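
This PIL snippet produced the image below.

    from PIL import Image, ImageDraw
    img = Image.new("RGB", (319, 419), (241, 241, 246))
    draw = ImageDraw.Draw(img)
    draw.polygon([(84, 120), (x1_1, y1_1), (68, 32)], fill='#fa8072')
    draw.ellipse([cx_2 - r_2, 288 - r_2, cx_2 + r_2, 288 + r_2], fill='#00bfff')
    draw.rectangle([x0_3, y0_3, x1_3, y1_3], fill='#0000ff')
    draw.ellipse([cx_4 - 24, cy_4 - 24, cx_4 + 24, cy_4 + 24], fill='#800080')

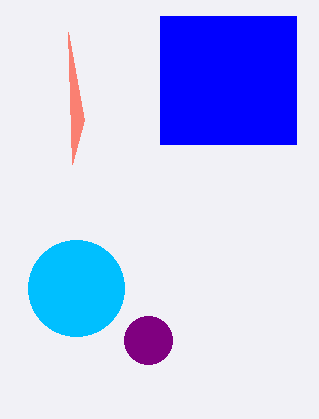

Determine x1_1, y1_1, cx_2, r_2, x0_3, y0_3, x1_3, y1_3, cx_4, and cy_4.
x1_1 = 72; y1_1 = 164; cx_2 = 76; r_2 = 48; x0_3 = 160; y0_3 = 16; x1_3 = 296; y1_3 = 144; cx_4 = 148; cy_4 = 340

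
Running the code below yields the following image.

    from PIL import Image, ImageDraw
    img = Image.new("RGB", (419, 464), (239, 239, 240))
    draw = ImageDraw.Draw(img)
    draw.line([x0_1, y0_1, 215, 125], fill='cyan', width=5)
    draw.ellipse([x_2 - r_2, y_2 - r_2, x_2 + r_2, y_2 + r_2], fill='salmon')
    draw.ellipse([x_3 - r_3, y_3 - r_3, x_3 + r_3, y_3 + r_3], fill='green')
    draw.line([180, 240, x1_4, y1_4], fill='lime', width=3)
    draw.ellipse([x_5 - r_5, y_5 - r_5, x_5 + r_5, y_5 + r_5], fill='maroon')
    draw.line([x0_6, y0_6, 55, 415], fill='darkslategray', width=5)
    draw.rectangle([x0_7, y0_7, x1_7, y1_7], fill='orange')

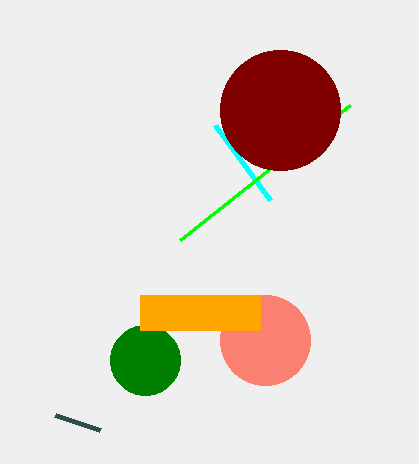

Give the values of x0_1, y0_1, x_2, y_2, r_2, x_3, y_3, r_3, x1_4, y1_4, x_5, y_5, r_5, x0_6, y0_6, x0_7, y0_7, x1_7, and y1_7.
x0_1 = 270, y0_1 = 200, x_2 = 265, y_2 = 340, r_2 = 45, x_3 = 145, y_3 = 360, r_3 = 35, x1_4 = 350, y1_4 = 105, x_5 = 280, y_5 = 110, r_5 = 60, x0_6 = 100, y0_6 = 430, x0_7 = 140, y0_7 = 295, x1_7 = 260, y1_7 = 330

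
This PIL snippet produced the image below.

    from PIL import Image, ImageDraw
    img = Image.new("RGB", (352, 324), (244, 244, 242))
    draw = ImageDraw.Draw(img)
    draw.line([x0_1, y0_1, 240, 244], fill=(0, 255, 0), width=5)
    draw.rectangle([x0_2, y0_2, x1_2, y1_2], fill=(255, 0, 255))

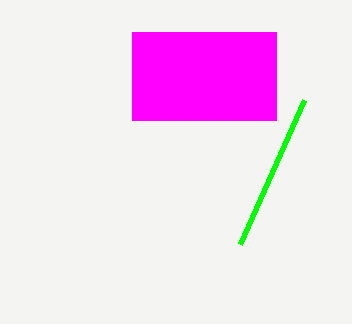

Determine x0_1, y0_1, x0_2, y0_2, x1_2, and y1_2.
x0_1 = 304
y0_1 = 100
x0_2 = 132
y0_2 = 32
x1_2 = 276
y1_2 = 120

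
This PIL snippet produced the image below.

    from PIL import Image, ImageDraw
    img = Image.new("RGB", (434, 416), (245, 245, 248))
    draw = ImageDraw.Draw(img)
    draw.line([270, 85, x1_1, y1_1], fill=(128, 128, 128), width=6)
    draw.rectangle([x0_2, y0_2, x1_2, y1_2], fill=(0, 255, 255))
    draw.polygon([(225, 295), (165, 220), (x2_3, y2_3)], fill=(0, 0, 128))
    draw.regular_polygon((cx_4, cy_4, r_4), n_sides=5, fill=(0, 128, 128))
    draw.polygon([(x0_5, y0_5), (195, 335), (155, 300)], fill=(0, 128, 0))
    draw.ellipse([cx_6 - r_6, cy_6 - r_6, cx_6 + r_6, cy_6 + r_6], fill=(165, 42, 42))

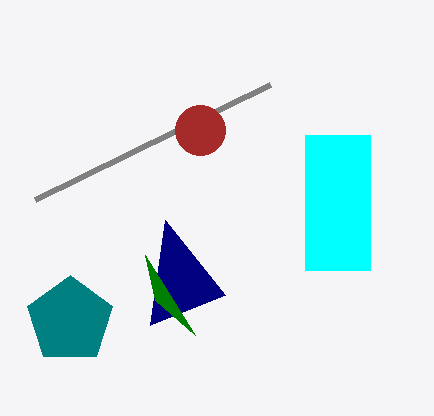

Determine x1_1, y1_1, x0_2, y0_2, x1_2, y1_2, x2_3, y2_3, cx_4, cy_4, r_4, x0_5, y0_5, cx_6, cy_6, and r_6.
x1_1 = 35; y1_1 = 200; x0_2 = 305; y0_2 = 135; x1_2 = 370; y1_2 = 270; x2_3 = 150; y2_3 = 325; cx_4 = 70; cy_4 = 320; r_4 = 45; x0_5 = 145; y0_5 = 255; cx_6 = 200; cy_6 = 130; r_6 = 25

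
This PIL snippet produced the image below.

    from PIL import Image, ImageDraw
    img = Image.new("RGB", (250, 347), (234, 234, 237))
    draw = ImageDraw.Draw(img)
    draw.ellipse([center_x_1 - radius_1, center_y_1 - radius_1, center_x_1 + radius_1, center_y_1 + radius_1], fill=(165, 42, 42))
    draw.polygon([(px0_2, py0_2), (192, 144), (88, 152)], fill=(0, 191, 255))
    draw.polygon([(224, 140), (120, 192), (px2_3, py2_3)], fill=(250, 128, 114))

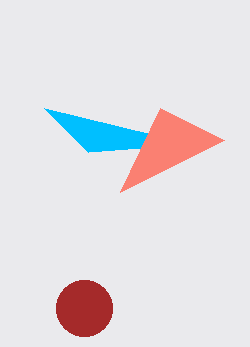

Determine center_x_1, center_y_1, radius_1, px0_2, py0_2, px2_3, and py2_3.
center_x_1 = 84; center_y_1 = 308; radius_1 = 28; px0_2 = 44; py0_2 = 108; px2_3 = 160; py2_3 = 108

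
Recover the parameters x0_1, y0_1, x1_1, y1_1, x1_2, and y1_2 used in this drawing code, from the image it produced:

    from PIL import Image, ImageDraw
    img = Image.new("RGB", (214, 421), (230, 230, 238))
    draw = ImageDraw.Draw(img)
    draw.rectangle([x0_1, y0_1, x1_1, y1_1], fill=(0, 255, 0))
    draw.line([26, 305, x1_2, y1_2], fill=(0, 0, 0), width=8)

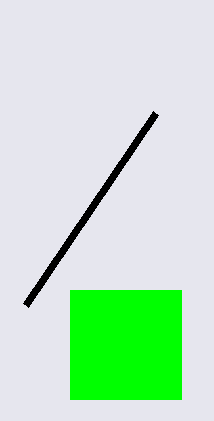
x0_1 = 70; y0_1 = 290; x1_1 = 181; y1_1 = 399; x1_2 = 156; y1_2 = 113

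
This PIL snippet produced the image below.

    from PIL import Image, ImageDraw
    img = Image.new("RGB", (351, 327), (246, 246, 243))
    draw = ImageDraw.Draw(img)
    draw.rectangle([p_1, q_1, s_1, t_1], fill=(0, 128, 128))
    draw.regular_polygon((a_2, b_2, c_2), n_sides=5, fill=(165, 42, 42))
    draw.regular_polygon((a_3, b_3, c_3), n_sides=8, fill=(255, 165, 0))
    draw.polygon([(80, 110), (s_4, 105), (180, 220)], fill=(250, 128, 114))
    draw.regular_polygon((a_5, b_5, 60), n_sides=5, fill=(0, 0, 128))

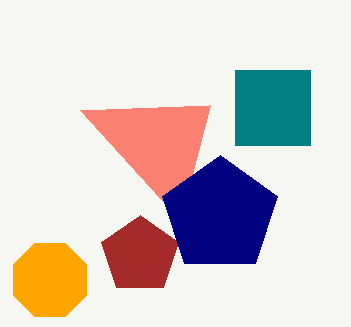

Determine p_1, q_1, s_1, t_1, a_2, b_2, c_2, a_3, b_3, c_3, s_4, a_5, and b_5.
p_1 = 235
q_1 = 70
s_1 = 310
t_1 = 145
a_2 = 140
b_2 = 255
c_2 = 40
a_3 = 50
b_3 = 280
c_3 = 40
s_4 = 210
a_5 = 220
b_5 = 215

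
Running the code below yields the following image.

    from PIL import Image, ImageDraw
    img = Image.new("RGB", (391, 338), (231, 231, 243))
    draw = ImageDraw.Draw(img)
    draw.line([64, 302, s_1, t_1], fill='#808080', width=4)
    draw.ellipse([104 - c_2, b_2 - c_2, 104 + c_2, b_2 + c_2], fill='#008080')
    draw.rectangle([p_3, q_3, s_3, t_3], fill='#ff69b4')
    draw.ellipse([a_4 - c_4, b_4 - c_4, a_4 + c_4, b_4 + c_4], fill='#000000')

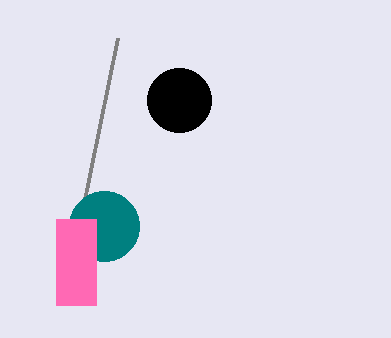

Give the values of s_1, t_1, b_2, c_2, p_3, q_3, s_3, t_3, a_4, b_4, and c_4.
s_1 = 118, t_1 = 38, b_2 = 226, c_2 = 35, p_3 = 56, q_3 = 219, s_3 = 96, t_3 = 305, a_4 = 179, b_4 = 100, c_4 = 32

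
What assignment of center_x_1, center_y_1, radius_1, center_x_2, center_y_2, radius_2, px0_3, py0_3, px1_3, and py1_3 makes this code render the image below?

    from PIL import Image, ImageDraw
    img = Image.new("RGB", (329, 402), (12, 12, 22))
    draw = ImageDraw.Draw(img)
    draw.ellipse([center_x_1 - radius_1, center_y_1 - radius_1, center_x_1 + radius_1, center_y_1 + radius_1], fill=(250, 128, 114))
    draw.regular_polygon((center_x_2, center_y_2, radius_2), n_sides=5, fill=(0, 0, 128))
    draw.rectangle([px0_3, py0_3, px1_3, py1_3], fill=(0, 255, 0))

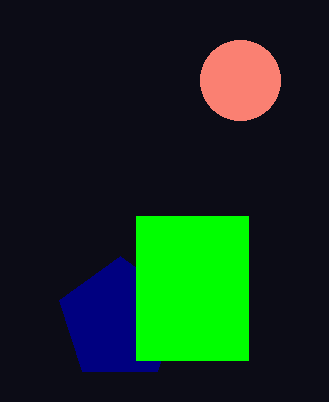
center_x_1 = 240; center_y_1 = 80; radius_1 = 40; center_x_2 = 120; center_y_2 = 320; radius_2 = 64; px0_3 = 136; py0_3 = 216; px1_3 = 248; py1_3 = 360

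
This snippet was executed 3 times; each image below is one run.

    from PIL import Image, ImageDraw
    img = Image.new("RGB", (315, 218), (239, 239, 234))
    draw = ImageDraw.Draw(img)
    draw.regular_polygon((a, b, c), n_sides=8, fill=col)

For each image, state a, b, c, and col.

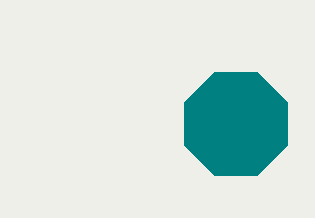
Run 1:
a = 236, b = 124, c = 56, col = 'teal'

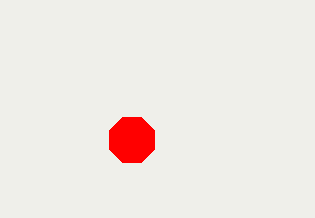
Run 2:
a = 132; b = 140; c = 24; col = 'red'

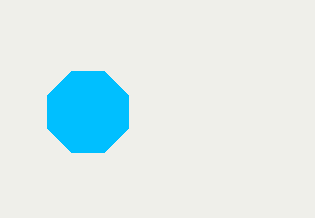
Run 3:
a = 88
b = 112
c = 44
col = 'deepskyblue'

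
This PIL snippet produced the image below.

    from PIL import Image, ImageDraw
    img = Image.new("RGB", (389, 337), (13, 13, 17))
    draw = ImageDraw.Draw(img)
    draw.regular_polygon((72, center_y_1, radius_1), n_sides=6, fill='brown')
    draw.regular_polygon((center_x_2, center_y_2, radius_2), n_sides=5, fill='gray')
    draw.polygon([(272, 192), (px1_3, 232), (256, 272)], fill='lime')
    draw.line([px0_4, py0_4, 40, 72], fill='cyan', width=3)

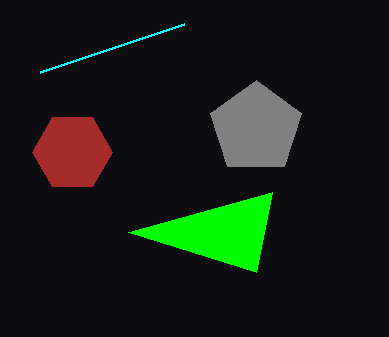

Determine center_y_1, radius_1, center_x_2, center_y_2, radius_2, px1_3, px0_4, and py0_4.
center_y_1 = 152
radius_1 = 40
center_x_2 = 256
center_y_2 = 128
radius_2 = 48
px1_3 = 128
px0_4 = 184
py0_4 = 24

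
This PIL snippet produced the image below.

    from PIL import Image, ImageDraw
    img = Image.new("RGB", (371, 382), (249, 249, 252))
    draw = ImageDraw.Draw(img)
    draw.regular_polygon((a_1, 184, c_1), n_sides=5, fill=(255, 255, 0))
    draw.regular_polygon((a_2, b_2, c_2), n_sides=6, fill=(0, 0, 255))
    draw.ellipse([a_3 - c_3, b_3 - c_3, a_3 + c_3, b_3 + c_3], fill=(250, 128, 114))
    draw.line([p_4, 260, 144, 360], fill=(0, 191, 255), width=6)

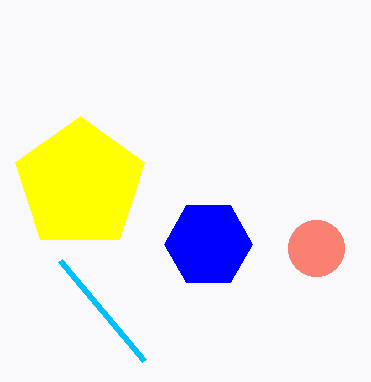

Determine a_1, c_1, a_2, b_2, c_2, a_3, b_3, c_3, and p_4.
a_1 = 80; c_1 = 68; a_2 = 208; b_2 = 244; c_2 = 44; a_3 = 316; b_3 = 248; c_3 = 28; p_4 = 60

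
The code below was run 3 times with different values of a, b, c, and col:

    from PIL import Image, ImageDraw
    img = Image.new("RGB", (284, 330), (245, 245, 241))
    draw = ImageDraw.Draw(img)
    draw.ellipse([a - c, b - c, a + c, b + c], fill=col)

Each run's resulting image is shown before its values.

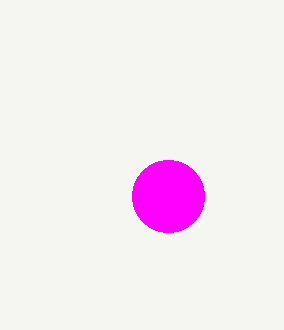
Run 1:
a = 168, b = 196, c = 36, col = 'magenta'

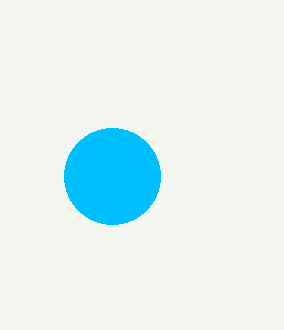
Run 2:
a = 112, b = 176, c = 48, col = 'deepskyblue'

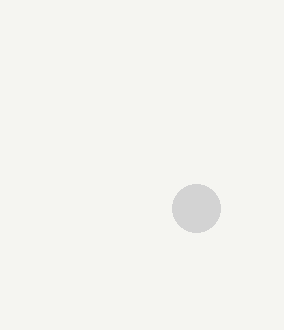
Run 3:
a = 196, b = 208, c = 24, col = 'lightgray'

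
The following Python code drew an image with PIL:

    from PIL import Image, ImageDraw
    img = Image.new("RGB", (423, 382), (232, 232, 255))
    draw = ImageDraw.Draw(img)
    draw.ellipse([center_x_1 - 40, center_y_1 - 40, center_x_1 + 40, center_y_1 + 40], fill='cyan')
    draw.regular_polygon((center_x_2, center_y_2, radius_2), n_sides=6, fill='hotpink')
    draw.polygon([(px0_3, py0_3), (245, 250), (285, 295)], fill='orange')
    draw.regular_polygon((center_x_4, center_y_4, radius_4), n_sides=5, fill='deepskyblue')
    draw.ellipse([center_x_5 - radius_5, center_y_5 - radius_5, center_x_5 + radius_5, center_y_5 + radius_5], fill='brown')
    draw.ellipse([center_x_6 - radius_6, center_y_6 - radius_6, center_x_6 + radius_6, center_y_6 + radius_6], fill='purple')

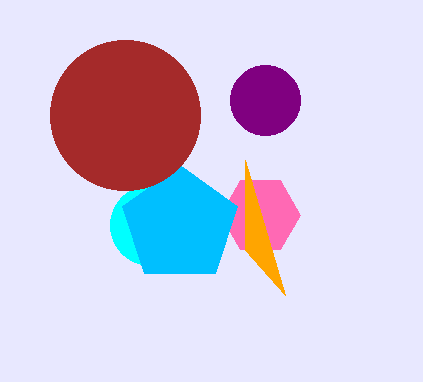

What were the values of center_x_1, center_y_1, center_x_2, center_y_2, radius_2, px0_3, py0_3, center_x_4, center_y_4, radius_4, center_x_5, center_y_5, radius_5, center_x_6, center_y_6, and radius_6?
center_x_1 = 150, center_y_1 = 225, center_x_2 = 260, center_y_2 = 215, radius_2 = 40, px0_3 = 245, py0_3 = 160, center_x_4 = 180, center_y_4 = 225, radius_4 = 60, center_x_5 = 125, center_y_5 = 115, radius_5 = 75, center_x_6 = 265, center_y_6 = 100, radius_6 = 35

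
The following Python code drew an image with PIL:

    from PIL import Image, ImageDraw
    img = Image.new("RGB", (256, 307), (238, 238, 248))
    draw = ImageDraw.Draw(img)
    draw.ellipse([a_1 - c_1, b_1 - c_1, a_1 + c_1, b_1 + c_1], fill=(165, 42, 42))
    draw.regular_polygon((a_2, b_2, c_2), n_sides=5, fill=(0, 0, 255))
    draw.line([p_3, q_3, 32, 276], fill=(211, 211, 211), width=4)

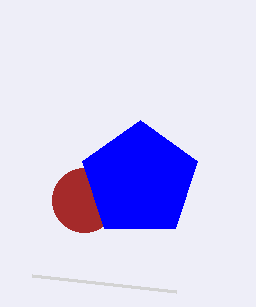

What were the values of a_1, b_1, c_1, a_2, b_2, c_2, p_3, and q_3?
a_1 = 84; b_1 = 200; c_1 = 32; a_2 = 140; b_2 = 180; c_2 = 60; p_3 = 176; q_3 = 292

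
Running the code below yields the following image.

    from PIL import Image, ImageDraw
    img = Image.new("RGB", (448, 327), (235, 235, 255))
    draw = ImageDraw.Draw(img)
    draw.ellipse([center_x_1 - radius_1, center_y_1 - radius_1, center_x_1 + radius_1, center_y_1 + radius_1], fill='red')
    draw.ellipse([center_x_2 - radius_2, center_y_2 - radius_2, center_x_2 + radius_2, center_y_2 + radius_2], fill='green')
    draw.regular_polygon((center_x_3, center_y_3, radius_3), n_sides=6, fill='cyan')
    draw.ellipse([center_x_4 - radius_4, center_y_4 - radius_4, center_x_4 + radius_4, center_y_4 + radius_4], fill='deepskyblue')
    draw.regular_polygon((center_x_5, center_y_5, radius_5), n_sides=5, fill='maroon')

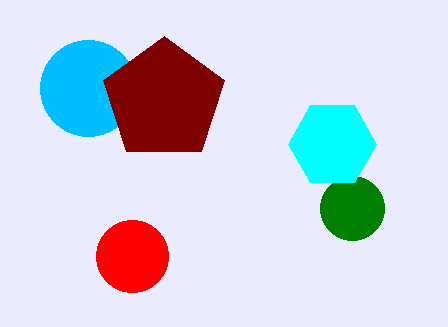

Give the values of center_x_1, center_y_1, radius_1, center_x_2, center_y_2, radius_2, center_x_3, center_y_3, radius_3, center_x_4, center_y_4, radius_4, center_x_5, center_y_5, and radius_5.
center_x_1 = 132, center_y_1 = 256, radius_1 = 36, center_x_2 = 352, center_y_2 = 208, radius_2 = 32, center_x_3 = 332, center_y_3 = 144, radius_3 = 44, center_x_4 = 88, center_y_4 = 88, radius_4 = 48, center_x_5 = 164, center_y_5 = 100, radius_5 = 64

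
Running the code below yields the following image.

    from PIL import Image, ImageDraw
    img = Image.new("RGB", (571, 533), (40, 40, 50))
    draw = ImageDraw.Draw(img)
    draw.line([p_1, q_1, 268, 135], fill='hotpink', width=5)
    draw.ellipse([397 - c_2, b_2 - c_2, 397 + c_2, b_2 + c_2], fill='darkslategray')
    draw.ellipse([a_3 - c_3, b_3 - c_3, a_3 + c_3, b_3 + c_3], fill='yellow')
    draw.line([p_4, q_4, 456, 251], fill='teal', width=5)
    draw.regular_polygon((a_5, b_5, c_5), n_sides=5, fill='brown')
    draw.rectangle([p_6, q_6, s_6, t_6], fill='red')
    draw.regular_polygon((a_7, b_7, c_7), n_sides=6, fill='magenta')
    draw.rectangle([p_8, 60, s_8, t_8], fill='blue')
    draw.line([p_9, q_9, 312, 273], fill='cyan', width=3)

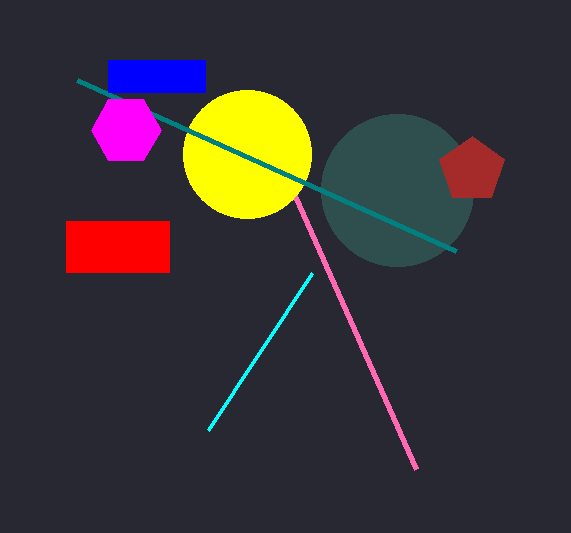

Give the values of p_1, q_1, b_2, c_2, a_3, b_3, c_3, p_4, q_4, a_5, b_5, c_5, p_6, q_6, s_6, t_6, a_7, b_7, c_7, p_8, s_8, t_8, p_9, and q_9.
p_1 = 416, q_1 = 469, b_2 = 190, c_2 = 76, a_3 = 247, b_3 = 154, c_3 = 64, p_4 = 77, q_4 = 80, a_5 = 472, b_5 = 170, c_5 = 34, p_6 = 66, q_6 = 221, s_6 = 169, t_6 = 272, a_7 = 126, b_7 = 130, c_7 = 35, p_8 = 108, s_8 = 205, t_8 = 92, p_9 = 208, q_9 = 430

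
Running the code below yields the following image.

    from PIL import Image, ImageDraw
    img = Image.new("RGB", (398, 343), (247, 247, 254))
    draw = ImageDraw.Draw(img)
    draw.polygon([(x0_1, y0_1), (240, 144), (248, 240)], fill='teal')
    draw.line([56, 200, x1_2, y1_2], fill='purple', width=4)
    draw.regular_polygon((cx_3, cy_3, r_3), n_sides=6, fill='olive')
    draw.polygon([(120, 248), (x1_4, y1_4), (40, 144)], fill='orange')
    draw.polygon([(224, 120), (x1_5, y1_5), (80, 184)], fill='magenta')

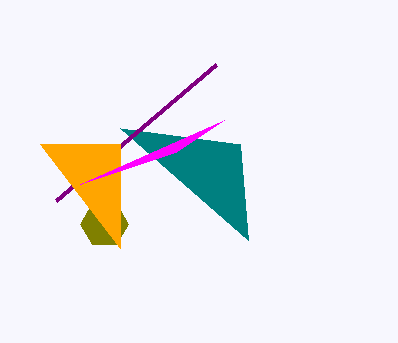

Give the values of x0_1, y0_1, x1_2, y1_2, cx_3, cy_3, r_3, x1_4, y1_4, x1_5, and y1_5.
x0_1 = 120; y0_1 = 128; x1_2 = 216; y1_2 = 64; cx_3 = 104; cy_3 = 224; r_3 = 24; x1_4 = 120; y1_4 = 144; x1_5 = 176; y1_5 = 152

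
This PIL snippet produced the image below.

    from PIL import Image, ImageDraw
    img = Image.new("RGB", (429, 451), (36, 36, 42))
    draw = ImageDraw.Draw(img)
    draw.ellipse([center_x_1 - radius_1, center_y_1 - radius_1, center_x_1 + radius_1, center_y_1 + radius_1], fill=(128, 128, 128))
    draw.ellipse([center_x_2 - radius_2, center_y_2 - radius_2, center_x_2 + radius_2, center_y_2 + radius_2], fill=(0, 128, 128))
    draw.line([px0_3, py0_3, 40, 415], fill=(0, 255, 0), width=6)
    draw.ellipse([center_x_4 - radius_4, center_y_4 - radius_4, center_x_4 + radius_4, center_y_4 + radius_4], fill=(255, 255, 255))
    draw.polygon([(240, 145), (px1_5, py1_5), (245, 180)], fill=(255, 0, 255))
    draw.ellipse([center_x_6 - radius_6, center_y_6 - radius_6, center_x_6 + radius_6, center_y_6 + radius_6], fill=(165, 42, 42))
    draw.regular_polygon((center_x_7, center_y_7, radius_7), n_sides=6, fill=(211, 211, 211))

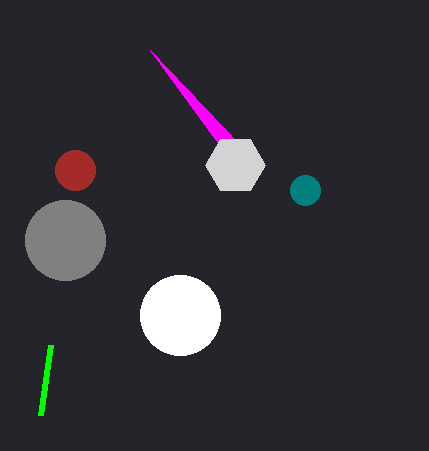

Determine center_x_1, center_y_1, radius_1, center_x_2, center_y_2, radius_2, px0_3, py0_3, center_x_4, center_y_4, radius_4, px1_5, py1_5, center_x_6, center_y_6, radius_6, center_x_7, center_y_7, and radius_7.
center_x_1 = 65, center_y_1 = 240, radius_1 = 40, center_x_2 = 305, center_y_2 = 190, radius_2 = 15, px0_3 = 50, py0_3 = 345, center_x_4 = 180, center_y_4 = 315, radius_4 = 40, px1_5 = 150, py1_5 = 50, center_x_6 = 75, center_y_6 = 170, radius_6 = 20, center_x_7 = 235, center_y_7 = 165, radius_7 = 30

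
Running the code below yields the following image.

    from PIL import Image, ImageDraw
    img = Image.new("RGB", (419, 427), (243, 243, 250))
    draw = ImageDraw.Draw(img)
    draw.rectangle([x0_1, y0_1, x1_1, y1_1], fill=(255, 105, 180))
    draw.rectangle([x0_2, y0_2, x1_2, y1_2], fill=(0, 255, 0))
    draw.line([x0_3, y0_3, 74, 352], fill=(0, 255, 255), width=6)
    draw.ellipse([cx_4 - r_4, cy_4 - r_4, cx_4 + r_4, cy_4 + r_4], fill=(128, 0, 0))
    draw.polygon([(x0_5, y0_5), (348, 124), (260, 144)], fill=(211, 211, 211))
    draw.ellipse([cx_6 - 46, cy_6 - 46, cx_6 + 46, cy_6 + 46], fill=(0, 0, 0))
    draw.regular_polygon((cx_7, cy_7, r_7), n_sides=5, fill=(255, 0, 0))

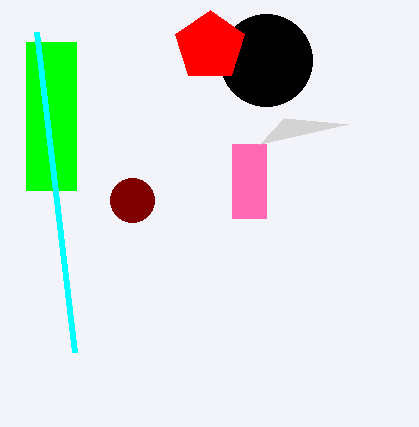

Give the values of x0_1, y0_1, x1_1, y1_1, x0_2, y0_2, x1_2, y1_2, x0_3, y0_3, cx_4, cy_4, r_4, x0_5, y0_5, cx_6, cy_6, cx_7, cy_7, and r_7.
x0_1 = 232
y0_1 = 144
x1_1 = 266
y1_1 = 218
x0_2 = 26
y0_2 = 42
x1_2 = 76
y1_2 = 190
x0_3 = 36
y0_3 = 32
cx_4 = 132
cy_4 = 200
r_4 = 22
x0_5 = 284
y0_5 = 118
cx_6 = 266
cy_6 = 60
cx_7 = 210
cy_7 = 46
r_7 = 36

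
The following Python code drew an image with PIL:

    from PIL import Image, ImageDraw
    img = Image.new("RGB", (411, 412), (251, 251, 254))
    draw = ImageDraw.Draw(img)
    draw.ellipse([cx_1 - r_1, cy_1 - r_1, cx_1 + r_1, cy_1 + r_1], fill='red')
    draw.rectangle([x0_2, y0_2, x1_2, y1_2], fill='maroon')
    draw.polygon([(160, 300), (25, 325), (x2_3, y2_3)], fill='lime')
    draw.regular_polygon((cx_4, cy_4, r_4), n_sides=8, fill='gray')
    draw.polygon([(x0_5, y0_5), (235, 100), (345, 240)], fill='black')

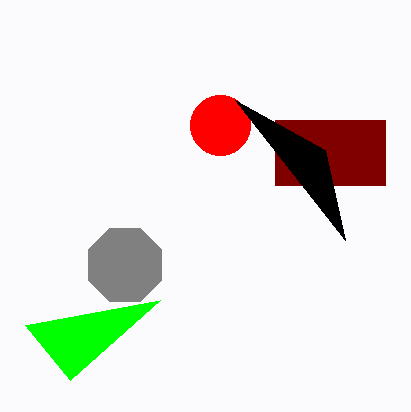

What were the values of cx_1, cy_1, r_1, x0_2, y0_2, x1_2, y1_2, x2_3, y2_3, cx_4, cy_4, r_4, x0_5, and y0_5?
cx_1 = 220
cy_1 = 125
r_1 = 30
x0_2 = 275
y0_2 = 120
x1_2 = 385
y1_2 = 185
x2_3 = 70
y2_3 = 380
cx_4 = 125
cy_4 = 265
r_4 = 40
x0_5 = 325
y0_5 = 150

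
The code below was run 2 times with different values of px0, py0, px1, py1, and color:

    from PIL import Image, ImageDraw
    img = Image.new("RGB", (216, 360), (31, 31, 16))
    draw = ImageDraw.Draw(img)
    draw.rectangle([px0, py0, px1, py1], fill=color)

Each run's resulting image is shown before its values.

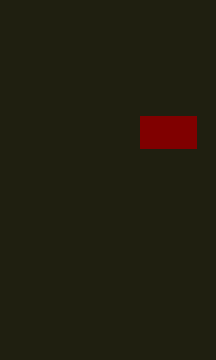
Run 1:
px0 = 140
py0 = 116
px1 = 196
py1 = 148
color = 'maroon'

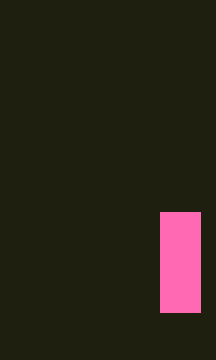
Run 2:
px0 = 160, py0 = 212, px1 = 200, py1 = 312, color = 'hotpink'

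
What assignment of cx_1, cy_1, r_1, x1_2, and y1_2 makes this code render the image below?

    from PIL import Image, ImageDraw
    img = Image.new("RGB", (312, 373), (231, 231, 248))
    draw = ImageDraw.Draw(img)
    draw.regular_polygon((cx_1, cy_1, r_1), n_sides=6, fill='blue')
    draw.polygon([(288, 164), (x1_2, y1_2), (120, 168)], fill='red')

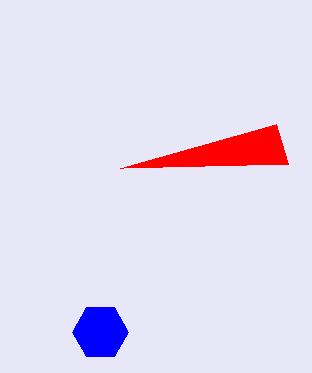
cx_1 = 100
cy_1 = 332
r_1 = 28
x1_2 = 276
y1_2 = 124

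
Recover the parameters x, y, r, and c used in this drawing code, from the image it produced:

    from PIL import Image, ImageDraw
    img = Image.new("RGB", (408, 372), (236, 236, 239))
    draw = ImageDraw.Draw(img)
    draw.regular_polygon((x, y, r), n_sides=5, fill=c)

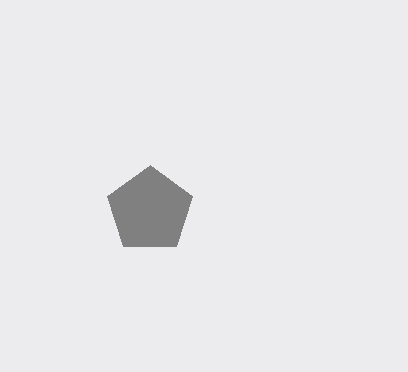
x = 150
y = 210
r = 45
c = 'gray'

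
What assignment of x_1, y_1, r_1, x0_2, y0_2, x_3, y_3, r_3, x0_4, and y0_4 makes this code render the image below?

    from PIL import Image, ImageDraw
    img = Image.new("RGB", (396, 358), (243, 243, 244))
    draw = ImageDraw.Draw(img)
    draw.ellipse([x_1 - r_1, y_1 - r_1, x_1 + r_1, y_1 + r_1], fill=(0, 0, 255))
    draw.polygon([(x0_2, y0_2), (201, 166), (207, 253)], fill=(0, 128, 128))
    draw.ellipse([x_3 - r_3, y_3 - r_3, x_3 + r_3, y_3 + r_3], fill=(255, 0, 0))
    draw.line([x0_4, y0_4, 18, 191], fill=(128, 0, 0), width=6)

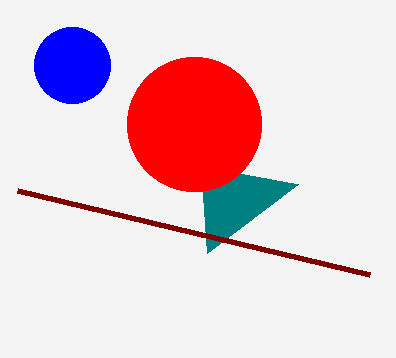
x_1 = 72
y_1 = 65
r_1 = 38
x0_2 = 298
y0_2 = 184
x_3 = 194
y_3 = 124
r_3 = 67
x0_4 = 370
y0_4 = 275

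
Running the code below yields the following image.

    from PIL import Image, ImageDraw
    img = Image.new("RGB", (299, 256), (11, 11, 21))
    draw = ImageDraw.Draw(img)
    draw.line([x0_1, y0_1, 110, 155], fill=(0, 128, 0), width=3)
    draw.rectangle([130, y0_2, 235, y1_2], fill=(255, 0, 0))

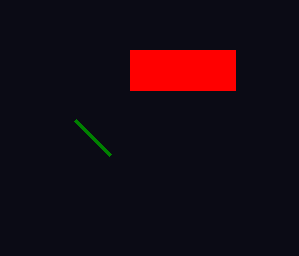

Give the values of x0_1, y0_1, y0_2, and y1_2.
x0_1 = 75, y0_1 = 120, y0_2 = 50, y1_2 = 90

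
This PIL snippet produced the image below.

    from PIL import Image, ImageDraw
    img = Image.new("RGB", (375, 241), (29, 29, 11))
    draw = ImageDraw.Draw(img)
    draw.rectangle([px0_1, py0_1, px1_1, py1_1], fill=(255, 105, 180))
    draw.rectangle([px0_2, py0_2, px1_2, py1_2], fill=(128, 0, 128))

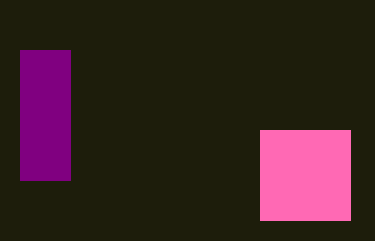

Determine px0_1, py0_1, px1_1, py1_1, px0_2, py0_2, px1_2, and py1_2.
px0_1 = 260; py0_1 = 130; px1_1 = 350; py1_1 = 220; px0_2 = 20; py0_2 = 50; px1_2 = 70; py1_2 = 180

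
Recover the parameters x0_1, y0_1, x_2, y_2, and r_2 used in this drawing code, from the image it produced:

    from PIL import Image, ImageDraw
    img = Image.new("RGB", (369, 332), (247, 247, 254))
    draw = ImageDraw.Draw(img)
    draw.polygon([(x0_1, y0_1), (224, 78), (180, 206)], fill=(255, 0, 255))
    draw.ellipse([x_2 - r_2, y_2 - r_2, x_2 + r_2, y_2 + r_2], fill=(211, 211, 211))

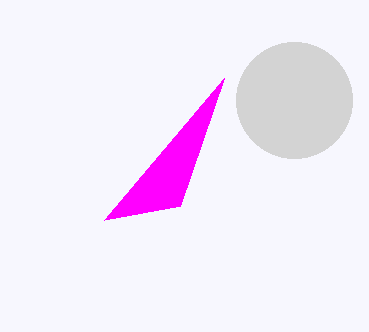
x0_1 = 104; y0_1 = 220; x_2 = 294; y_2 = 100; r_2 = 58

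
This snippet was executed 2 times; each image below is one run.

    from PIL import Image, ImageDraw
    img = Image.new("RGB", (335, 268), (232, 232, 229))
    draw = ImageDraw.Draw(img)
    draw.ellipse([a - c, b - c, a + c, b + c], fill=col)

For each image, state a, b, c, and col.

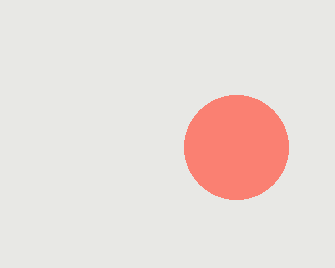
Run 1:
a = 236
b = 147
c = 52
col = 'salmon'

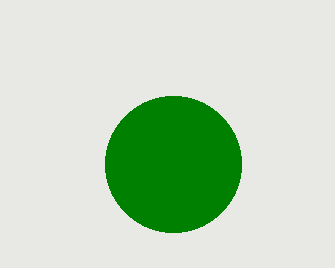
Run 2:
a = 173; b = 164; c = 68; col = 'green'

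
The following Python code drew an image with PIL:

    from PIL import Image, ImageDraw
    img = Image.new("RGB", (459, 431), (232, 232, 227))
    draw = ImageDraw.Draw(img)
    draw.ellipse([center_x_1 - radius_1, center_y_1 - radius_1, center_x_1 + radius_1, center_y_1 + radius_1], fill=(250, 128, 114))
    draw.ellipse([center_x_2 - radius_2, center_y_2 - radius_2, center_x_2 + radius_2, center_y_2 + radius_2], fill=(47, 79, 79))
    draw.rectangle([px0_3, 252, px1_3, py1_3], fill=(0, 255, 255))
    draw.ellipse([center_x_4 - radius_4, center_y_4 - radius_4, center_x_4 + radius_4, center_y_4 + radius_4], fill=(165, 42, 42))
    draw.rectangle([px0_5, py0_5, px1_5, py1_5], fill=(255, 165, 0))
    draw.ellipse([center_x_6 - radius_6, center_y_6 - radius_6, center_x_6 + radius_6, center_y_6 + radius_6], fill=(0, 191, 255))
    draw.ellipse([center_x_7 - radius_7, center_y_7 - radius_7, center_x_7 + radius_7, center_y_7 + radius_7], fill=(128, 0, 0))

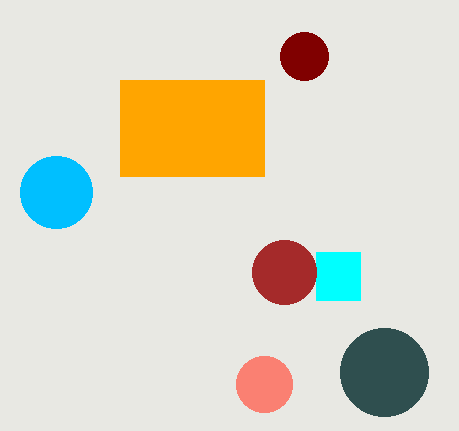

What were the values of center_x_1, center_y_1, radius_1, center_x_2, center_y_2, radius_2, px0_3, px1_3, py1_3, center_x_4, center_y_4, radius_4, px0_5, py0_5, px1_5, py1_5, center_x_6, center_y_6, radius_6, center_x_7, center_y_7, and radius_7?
center_x_1 = 264, center_y_1 = 384, radius_1 = 28, center_x_2 = 384, center_y_2 = 372, radius_2 = 44, px0_3 = 316, px1_3 = 360, py1_3 = 300, center_x_4 = 284, center_y_4 = 272, radius_4 = 32, px0_5 = 120, py0_5 = 80, px1_5 = 264, py1_5 = 176, center_x_6 = 56, center_y_6 = 192, radius_6 = 36, center_x_7 = 304, center_y_7 = 56, radius_7 = 24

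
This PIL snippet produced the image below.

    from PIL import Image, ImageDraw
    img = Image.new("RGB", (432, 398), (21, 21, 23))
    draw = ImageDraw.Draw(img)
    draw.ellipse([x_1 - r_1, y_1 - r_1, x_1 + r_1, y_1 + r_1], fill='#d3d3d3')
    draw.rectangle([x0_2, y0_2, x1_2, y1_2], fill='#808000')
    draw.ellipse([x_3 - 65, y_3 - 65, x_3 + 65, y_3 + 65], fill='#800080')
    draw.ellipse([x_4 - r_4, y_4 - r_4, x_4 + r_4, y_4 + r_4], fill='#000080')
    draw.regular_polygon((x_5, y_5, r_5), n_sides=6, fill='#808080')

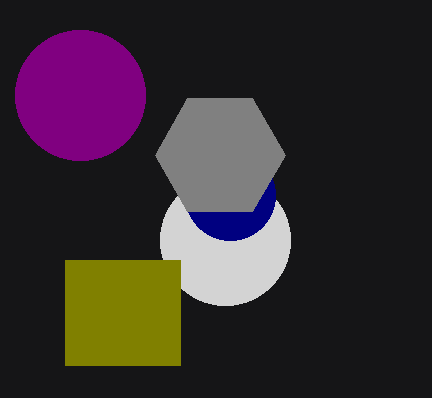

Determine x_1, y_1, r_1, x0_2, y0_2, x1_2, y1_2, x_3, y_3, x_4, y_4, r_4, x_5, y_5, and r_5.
x_1 = 225; y_1 = 240; r_1 = 65; x0_2 = 65; y0_2 = 260; x1_2 = 180; y1_2 = 365; x_3 = 80; y_3 = 95; x_4 = 230; y_4 = 195; r_4 = 45; x_5 = 220; y_5 = 155; r_5 = 65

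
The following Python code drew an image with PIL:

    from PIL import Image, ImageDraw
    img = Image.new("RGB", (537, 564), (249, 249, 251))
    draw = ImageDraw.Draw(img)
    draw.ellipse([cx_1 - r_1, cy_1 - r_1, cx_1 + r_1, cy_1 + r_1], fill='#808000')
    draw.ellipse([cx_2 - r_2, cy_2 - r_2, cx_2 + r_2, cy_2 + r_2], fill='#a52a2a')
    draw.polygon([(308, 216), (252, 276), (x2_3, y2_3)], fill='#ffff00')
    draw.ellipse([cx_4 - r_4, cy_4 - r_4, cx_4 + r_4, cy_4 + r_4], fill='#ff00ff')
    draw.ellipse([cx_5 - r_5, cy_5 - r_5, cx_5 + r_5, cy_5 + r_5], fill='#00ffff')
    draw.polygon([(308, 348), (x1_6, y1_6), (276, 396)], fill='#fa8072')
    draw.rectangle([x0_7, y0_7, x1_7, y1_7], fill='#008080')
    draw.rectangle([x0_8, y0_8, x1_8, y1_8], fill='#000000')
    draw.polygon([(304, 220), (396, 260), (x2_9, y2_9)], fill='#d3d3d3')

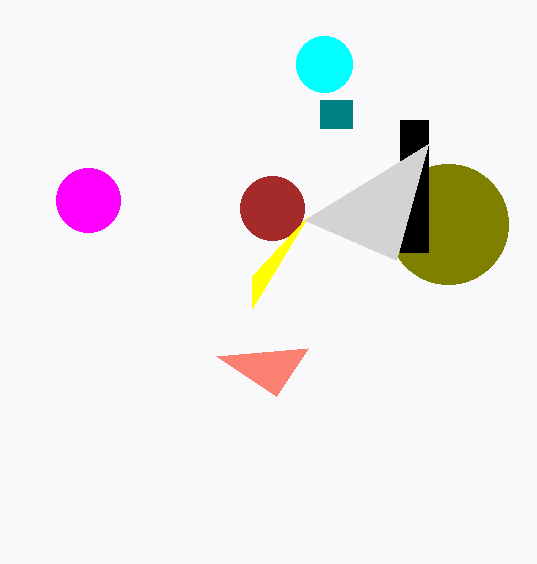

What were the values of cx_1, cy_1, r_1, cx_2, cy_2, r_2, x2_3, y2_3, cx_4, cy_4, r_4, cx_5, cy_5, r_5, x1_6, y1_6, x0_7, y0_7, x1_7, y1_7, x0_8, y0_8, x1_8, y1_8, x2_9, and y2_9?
cx_1 = 448, cy_1 = 224, r_1 = 60, cx_2 = 272, cy_2 = 208, r_2 = 32, x2_3 = 252, y2_3 = 308, cx_4 = 88, cy_4 = 200, r_4 = 32, cx_5 = 324, cy_5 = 64, r_5 = 28, x1_6 = 216, y1_6 = 356, x0_7 = 320, y0_7 = 100, x1_7 = 352, y1_7 = 128, x0_8 = 400, y0_8 = 120, x1_8 = 428, y1_8 = 252, x2_9 = 428, y2_9 = 144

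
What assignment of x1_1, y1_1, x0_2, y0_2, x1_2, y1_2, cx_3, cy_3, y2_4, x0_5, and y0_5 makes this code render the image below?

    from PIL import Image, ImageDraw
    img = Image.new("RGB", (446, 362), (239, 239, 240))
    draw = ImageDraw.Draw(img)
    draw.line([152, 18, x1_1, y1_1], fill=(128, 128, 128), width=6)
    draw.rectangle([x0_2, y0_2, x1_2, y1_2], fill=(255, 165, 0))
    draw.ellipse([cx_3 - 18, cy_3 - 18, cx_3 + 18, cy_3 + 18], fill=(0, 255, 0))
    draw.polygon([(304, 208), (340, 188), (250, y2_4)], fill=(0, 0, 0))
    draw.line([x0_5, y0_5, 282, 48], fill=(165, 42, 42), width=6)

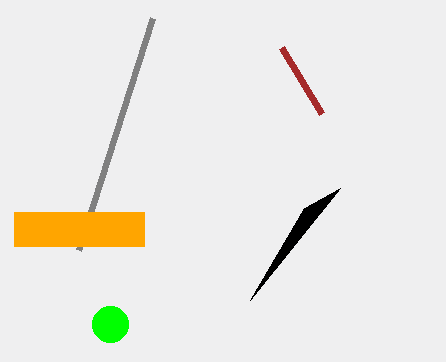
x1_1 = 78
y1_1 = 250
x0_2 = 14
y0_2 = 212
x1_2 = 144
y1_2 = 246
cx_3 = 110
cy_3 = 324
y2_4 = 300
x0_5 = 322
y0_5 = 114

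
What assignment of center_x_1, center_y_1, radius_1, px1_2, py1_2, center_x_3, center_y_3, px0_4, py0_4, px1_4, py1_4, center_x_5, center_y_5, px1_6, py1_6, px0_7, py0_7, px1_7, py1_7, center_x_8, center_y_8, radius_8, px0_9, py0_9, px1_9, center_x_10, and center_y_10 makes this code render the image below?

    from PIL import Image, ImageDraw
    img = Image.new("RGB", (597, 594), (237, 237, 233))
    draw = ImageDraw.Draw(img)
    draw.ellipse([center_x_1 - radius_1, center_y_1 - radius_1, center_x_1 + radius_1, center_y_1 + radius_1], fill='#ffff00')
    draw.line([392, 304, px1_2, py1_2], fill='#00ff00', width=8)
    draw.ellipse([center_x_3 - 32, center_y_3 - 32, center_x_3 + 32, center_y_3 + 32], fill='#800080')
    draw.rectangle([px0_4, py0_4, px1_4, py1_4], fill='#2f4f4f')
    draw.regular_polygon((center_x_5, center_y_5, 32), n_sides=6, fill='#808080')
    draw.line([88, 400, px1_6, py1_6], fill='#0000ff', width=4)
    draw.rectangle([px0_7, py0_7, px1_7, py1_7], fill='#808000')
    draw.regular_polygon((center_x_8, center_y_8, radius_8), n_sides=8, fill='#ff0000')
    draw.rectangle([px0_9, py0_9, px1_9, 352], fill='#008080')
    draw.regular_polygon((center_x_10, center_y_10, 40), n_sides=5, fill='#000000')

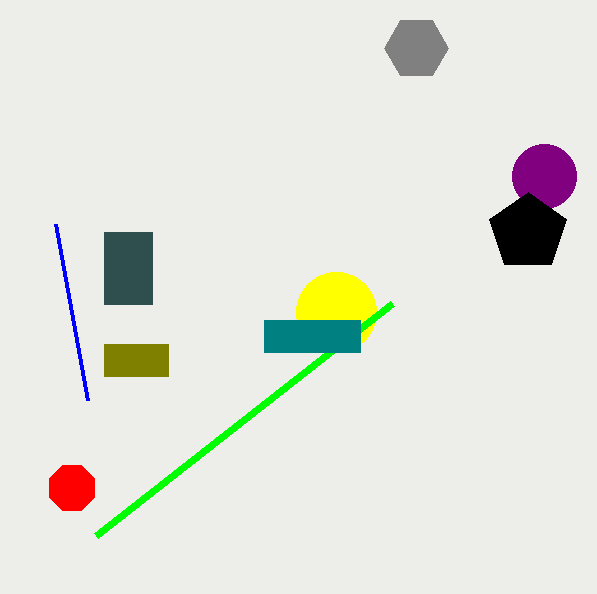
center_x_1 = 336, center_y_1 = 312, radius_1 = 40, px1_2 = 96, py1_2 = 536, center_x_3 = 544, center_y_3 = 176, px0_4 = 104, py0_4 = 232, px1_4 = 152, py1_4 = 304, center_x_5 = 416, center_y_5 = 48, px1_6 = 56, py1_6 = 224, px0_7 = 104, py0_7 = 344, px1_7 = 168, py1_7 = 376, center_x_8 = 72, center_y_8 = 488, radius_8 = 24, px0_9 = 264, py0_9 = 320, px1_9 = 360, center_x_10 = 528, center_y_10 = 232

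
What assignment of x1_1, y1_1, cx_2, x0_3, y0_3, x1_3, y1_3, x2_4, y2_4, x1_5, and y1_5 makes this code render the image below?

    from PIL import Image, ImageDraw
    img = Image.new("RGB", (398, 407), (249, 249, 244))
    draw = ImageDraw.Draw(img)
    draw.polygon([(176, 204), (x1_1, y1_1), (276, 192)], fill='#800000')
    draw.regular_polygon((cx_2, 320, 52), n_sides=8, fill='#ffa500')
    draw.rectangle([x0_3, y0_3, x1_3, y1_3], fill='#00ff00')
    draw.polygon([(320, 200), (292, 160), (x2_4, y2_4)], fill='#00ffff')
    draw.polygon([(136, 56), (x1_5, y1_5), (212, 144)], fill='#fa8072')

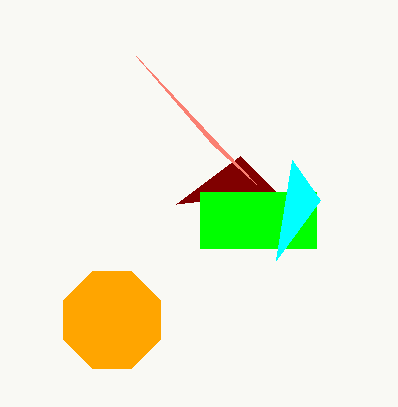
x1_1 = 240; y1_1 = 156; cx_2 = 112; x0_3 = 200; y0_3 = 192; x1_3 = 316; y1_3 = 248; x2_4 = 276; y2_4 = 260; x1_5 = 256; y1_5 = 184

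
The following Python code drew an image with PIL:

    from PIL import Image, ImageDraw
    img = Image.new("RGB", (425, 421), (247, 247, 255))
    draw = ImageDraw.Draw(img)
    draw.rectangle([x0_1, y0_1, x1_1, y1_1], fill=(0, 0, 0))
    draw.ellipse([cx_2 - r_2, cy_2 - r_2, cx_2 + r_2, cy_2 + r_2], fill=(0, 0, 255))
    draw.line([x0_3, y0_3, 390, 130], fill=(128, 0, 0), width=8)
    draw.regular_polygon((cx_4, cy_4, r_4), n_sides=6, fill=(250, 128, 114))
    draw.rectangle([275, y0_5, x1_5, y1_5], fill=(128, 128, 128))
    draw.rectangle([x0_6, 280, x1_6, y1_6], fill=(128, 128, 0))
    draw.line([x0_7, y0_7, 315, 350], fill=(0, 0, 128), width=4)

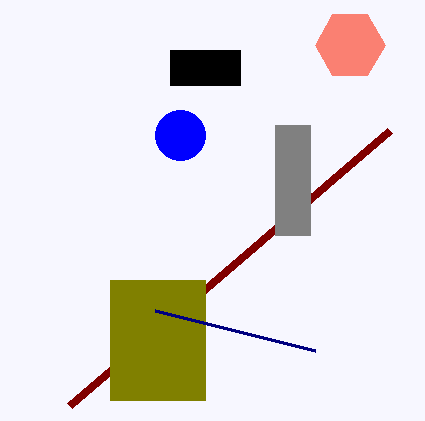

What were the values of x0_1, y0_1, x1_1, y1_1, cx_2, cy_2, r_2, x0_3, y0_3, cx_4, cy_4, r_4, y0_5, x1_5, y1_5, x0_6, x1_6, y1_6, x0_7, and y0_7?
x0_1 = 170; y0_1 = 50; x1_1 = 240; y1_1 = 85; cx_2 = 180; cy_2 = 135; r_2 = 25; x0_3 = 70; y0_3 = 405; cx_4 = 350; cy_4 = 45; r_4 = 35; y0_5 = 125; x1_5 = 310; y1_5 = 235; x0_6 = 110; x1_6 = 205; y1_6 = 400; x0_7 = 155; y0_7 = 310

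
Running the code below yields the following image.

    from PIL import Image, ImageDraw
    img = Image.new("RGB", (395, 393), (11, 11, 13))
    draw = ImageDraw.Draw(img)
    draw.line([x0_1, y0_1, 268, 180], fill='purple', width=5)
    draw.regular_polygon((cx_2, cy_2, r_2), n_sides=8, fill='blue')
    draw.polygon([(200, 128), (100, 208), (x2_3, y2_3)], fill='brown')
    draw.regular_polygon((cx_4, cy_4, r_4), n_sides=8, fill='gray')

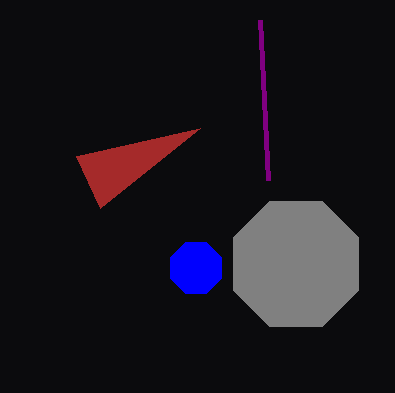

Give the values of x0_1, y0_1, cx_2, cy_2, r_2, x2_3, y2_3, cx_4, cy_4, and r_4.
x0_1 = 260
y0_1 = 20
cx_2 = 196
cy_2 = 268
r_2 = 28
x2_3 = 76
y2_3 = 156
cx_4 = 296
cy_4 = 264
r_4 = 68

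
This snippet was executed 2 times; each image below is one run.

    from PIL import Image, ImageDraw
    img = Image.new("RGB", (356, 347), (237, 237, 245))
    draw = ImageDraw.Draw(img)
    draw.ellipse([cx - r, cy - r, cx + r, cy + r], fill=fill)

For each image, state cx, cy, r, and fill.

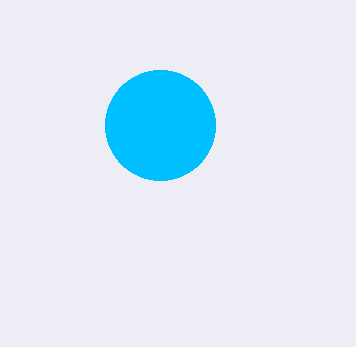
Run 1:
cx = 160; cy = 125; r = 55; fill = 'deepskyblue'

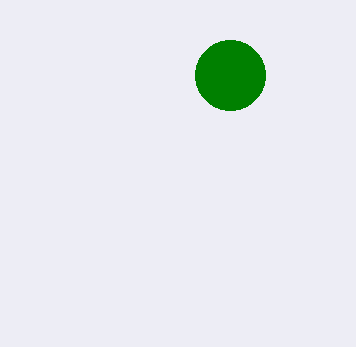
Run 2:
cx = 230
cy = 75
r = 35
fill = 'green'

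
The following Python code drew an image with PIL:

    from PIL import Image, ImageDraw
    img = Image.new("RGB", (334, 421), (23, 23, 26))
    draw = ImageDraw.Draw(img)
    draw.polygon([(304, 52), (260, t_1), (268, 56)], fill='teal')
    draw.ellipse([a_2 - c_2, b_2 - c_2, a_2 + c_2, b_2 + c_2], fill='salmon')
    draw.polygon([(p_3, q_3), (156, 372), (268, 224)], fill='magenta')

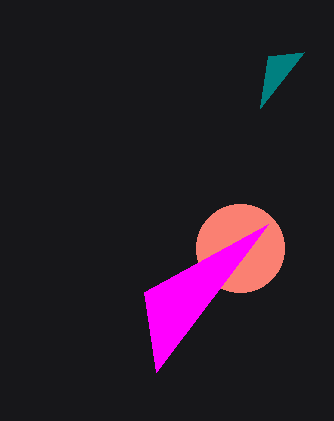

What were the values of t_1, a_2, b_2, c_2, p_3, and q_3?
t_1 = 108; a_2 = 240; b_2 = 248; c_2 = 44; p_3 = 144; q_3 = 292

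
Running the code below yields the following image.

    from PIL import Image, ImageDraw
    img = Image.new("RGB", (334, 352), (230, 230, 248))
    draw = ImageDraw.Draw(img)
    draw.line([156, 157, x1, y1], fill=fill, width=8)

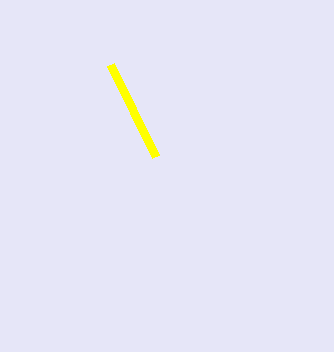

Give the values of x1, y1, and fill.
x1 = 111; y1 = 65; fill = 'yellow'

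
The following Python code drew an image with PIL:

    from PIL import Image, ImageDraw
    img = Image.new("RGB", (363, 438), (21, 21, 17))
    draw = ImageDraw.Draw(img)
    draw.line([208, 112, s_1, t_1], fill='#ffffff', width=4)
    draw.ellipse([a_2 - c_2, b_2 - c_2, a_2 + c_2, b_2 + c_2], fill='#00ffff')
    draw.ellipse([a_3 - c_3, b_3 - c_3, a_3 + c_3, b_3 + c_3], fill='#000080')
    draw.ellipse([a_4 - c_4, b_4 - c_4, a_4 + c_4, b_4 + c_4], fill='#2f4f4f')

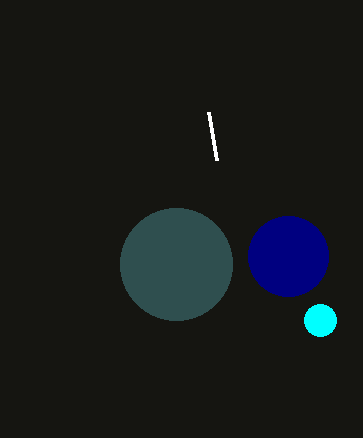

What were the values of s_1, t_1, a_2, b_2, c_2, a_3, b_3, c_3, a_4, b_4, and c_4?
s_1 = 216; t_1 = 160; a_2 = 320; b_2 = 320; c_2 = 16; a_3 = 288; b_3 = 256; c_3 = 40; a_4 = 176; b_4 = 264; c_4 = 56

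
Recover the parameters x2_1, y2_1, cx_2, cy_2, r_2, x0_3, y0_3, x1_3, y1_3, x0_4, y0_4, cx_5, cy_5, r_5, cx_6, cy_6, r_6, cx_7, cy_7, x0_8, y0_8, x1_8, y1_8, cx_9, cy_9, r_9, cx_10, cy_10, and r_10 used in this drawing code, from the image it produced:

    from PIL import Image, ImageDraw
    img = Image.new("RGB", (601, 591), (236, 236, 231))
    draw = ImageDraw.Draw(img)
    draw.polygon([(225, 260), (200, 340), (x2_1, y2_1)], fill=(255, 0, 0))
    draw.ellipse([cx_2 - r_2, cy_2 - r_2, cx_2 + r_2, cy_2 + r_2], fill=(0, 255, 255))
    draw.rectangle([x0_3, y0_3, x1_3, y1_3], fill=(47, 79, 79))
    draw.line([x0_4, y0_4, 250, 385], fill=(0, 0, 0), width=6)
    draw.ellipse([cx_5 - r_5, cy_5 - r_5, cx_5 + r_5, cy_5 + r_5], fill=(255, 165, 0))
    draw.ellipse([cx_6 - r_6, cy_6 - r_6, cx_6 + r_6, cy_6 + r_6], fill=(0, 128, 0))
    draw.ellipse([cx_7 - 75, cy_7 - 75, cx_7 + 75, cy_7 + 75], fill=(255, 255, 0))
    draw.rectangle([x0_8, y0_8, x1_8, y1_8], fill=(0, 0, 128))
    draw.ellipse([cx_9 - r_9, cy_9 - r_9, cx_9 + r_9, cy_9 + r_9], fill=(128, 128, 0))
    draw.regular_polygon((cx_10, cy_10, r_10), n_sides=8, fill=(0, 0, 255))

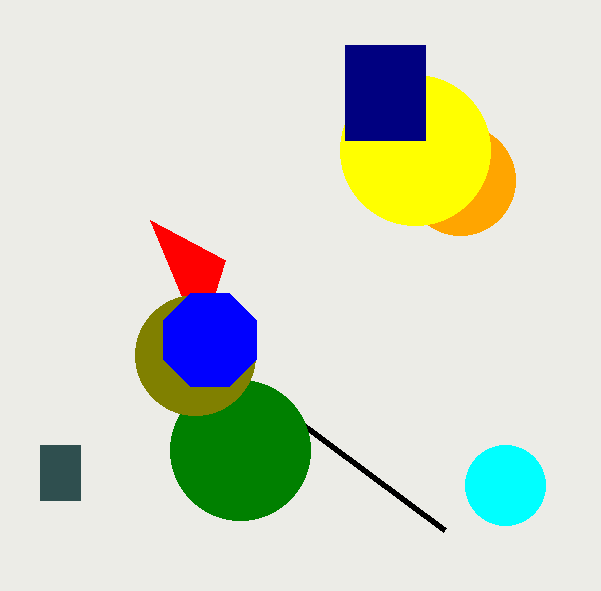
x2_1 = 150, y2_1 = 220, cx_2 = 505, cy_2 = 485, r_2 = 40, x0_3 = 40, y0_3 = 445, x1_3 = 80, y1_3 = 500, x0_4 = 445, y0_4 = 530, cx_5 = 460, cy_5 = 180, r_5 = 55, cx_6 = 240, cy_6 = 450, r_6 = 70, cx_7 = 415, cy_7 = 150, x0_8 = 345, y0_8 = 45, x1_8 = 425, y1_8 = 140, cx_9 = 195, cy_9 = 355, r_9 = 60, cx_10 = 210, cy_10 = 340, r_10 = 50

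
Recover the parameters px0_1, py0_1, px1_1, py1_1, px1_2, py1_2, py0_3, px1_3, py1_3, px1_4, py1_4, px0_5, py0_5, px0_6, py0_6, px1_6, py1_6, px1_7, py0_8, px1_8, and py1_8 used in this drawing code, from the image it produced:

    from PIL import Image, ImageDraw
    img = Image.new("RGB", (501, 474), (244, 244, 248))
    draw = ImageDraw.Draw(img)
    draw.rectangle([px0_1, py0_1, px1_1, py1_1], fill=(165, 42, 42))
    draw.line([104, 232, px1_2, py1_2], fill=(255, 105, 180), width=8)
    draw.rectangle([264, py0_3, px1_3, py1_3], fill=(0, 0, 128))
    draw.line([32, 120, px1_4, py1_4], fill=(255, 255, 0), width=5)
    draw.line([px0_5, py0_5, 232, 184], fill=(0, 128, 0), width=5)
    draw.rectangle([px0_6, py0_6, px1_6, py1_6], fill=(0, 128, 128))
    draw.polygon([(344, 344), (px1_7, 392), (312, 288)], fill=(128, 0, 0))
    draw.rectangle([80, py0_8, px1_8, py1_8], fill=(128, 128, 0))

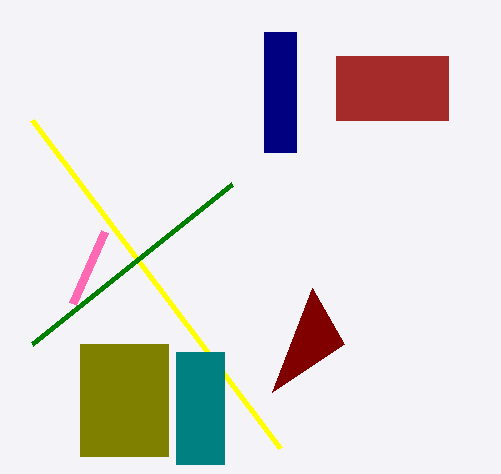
px0_1 = 336, py0_1 = 56, px1_1 = 448, py1_1 = 120, px1_2 = 72, py1_2 = 304, py0_3 = 32, px1_3 = 296, py1_3 = 152, px1_4 = 280, py1_4 = 448, px0_5 = 32, py0_5 = 344, px0_6 = 176, py0_6 = 352, px1_6 = 224, py1_6 = 464, px1_7 = 272, py0_8 = 344, px1_8 = 168, py1_8 = 456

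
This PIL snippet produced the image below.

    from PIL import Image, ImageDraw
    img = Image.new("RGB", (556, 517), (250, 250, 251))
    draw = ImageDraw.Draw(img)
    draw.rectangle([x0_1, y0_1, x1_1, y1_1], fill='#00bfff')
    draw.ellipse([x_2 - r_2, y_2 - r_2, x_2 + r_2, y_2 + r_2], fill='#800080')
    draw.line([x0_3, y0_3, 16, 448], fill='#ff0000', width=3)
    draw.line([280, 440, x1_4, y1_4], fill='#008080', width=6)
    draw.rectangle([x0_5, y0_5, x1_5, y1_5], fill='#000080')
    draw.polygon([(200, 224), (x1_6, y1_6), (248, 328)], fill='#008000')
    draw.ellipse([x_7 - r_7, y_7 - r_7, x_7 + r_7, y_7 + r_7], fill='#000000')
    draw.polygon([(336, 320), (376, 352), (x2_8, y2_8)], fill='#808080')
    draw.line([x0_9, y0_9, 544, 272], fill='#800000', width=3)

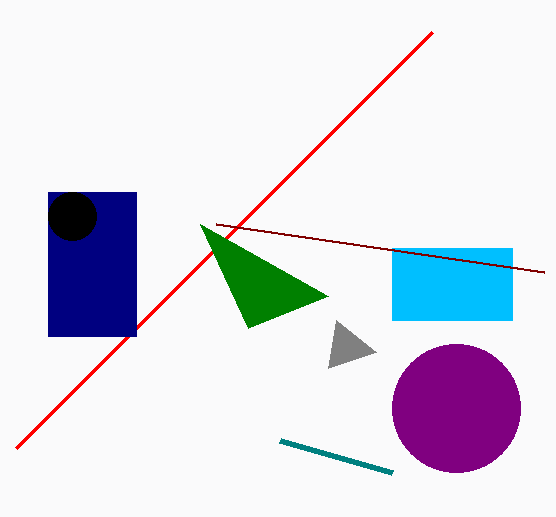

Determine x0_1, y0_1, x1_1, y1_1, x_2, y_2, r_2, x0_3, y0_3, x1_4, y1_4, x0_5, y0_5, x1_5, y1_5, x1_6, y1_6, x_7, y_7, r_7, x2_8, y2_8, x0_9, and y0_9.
x0_1 = 392, y0_1 = 248, x1_1 = 512, y1_1 = 320, x_2 = 456, y_2 = 408, r_2 = 64, x0_3 = 432, y0_3 = 32, x1_4 = 392, y1_4 = 472, x0_5 = 48, y0_5 = 192, x1_5 = 136, y1_5 = 336, x1_6 = 328, y1_6 = 296, x_7 = 72, y_7 = 216, r_7 = 24, x2_8 = 328, y2_8 = 368, x0_9 = 216, y0_9 = 224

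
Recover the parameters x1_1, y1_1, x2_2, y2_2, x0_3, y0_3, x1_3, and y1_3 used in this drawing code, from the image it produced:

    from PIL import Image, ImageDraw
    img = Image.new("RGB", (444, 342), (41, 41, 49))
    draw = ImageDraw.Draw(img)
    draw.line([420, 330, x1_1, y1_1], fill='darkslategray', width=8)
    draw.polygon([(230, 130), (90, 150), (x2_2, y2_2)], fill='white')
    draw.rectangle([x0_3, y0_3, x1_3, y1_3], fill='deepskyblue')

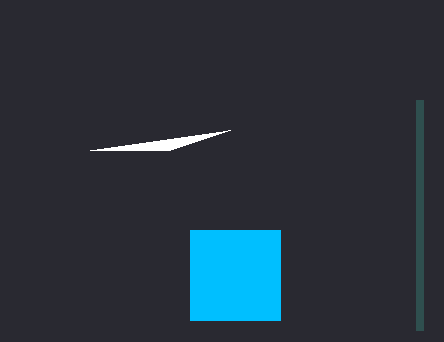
x1_1 = 420, y1_1 = 100, x2_2 = 170, y2_2 = 150, x0_3 = 190, y0_3 = 230, x1_3 = 280, y1_3 = 320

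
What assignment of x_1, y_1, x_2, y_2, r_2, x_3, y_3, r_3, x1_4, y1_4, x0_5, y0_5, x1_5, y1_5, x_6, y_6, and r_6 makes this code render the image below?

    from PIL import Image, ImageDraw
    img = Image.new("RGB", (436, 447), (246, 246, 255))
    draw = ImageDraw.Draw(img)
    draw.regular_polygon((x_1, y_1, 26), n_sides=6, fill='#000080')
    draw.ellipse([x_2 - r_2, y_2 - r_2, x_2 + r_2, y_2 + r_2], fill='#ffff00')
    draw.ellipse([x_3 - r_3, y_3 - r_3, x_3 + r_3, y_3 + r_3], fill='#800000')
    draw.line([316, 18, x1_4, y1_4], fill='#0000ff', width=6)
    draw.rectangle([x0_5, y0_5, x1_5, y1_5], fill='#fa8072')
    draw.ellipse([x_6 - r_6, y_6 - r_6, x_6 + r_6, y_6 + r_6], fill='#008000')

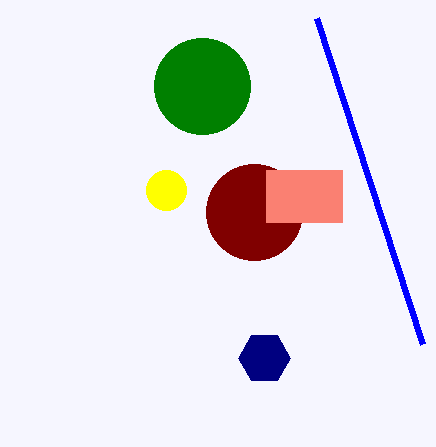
x_1 = 264; y_1 = 358; x_2 = 166; y_2 = 190; r_2 = 20; x_3 = 254; y_3 = 212; r_3 = 48; x1_4 = 422; y1_4 = 344; x0_5 = 266; y0_5 = 170; x1_5 = 342; y1_5 = 222; x_6 = 202; y_6 = 86; r_6 = 48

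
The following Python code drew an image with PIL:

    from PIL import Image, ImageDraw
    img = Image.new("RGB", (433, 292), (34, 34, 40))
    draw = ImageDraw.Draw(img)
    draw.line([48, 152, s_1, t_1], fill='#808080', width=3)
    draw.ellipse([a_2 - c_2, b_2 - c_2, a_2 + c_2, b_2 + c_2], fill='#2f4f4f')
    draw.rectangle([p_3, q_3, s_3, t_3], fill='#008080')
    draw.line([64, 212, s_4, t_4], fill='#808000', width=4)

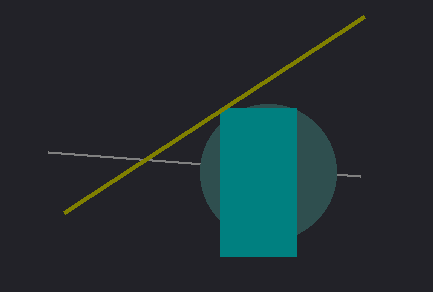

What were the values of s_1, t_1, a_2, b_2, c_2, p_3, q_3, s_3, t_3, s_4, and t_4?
s_1 = 360, t_1 = 176, a_2 = 268, b_2 = 172, c_2 = 68, p_3 = 220, q_3 = 108, s_3 = 296, t_3 = 256, s_4 = 364, t_4 = 16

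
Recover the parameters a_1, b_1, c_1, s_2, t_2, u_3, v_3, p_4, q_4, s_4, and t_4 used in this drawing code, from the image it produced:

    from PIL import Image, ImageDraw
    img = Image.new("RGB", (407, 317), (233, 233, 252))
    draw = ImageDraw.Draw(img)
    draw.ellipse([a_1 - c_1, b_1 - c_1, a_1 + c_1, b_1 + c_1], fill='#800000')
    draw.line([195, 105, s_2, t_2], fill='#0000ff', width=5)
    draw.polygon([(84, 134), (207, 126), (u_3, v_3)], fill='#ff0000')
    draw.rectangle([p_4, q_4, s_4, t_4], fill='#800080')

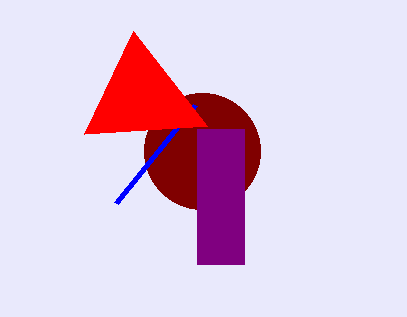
a_1 = 202; b_1 = 151; c_1 = 58; s_2 = 116; t_2 = 203; u_3 = 133; v_3 = 31; p_4 = 197; q_4 = 129; s_4 = 244; t_4 = 264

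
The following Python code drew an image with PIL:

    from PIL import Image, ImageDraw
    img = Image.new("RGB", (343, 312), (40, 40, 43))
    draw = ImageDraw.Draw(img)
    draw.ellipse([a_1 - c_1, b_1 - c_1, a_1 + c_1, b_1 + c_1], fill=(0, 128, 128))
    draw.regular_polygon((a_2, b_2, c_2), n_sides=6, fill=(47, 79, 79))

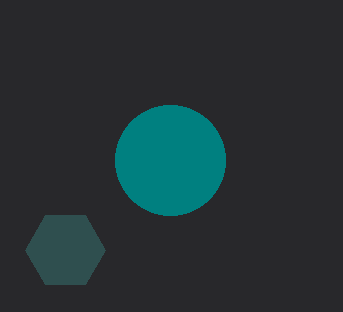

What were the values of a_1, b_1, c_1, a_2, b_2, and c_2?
a_1 = 170; b_1 = 160; c_1 = 55; a_2 = 65; b_2 = 250; c_2 = 40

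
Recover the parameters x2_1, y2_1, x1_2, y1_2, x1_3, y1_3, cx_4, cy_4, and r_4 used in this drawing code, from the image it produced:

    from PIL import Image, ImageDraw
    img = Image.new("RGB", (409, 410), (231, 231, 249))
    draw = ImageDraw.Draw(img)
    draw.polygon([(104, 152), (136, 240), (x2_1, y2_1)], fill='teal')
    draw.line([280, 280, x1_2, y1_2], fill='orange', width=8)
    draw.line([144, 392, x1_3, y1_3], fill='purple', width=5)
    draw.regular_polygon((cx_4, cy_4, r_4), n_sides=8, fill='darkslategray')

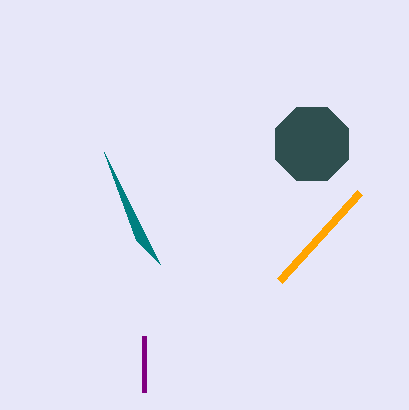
x2_1 = 160
y2_1 = 264
x1_2 = 360
y1_2 = 192
x1_3 = 144
y1_3 = 336
cx_4 = 312
cy_4 = 144
r_4 = 40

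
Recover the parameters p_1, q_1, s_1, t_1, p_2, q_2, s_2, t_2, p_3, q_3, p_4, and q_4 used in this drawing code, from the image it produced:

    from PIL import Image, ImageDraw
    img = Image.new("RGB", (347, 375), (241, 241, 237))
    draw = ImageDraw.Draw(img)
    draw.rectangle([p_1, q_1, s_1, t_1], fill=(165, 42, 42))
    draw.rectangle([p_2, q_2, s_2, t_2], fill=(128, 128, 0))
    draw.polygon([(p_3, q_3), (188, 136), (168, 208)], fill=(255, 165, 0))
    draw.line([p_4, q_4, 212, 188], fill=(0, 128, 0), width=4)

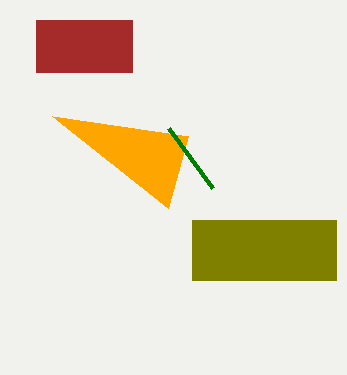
p_1 = 36, q_1 = 20, s_1 = 132, t_1 = 72, p_2 = 192, q_2 = 220, s_2 = 336, t_2 = 280, p_3 = 52, q_3 = 116, p_4 = 168, q_4 = 128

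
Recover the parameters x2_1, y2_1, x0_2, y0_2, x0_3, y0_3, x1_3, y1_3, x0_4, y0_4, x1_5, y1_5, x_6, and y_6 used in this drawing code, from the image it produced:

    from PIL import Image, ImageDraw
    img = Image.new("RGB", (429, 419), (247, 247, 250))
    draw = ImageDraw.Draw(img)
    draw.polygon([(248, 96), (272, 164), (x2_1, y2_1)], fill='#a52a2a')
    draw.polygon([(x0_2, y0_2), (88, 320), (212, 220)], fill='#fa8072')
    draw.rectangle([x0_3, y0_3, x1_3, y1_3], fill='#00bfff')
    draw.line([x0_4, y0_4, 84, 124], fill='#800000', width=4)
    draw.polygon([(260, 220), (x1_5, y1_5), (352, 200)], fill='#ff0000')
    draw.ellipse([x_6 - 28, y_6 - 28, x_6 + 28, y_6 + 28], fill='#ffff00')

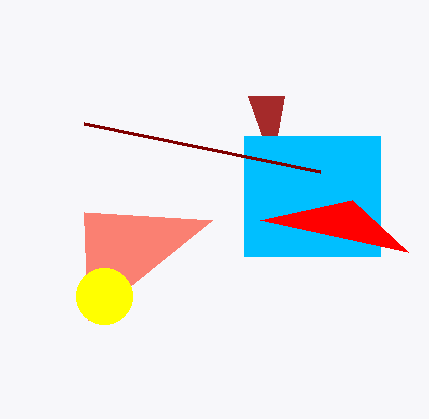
x2_1 = 284, y2_1 = 96, x0_2 = 84, y0_2 = 212, x0_3 = 244, y0_3 = 136, x1_3 = 380, y1_3 = 256, x0_4 = 320, y0_4 = 172, x1_5 = 408, y1_5 = 252, x_6 = 104, y_6 = 296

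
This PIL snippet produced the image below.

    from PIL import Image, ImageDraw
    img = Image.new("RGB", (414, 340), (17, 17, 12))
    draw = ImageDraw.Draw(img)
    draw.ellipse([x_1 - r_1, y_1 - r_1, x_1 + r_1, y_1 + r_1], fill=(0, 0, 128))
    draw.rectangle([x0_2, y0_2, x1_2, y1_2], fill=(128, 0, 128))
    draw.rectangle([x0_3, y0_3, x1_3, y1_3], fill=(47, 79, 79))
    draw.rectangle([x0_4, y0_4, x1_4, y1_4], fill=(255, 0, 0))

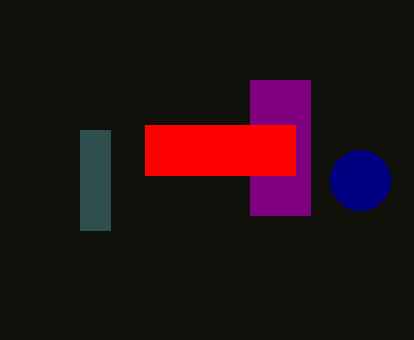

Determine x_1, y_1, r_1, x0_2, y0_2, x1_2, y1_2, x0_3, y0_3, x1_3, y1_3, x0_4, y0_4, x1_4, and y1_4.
x_1 = 360; y_1 = 180; r_1 = 30; x0_2 = 250; y0_2 = 80; x1_2 = 310; y1_2 = 215; x0_3 = 80; y0_3 = 130; x1_3 = 110; y1_3 = 230; x0_4 = 145; y0_4 = 125; x1_4 = 295; y1_4 = 175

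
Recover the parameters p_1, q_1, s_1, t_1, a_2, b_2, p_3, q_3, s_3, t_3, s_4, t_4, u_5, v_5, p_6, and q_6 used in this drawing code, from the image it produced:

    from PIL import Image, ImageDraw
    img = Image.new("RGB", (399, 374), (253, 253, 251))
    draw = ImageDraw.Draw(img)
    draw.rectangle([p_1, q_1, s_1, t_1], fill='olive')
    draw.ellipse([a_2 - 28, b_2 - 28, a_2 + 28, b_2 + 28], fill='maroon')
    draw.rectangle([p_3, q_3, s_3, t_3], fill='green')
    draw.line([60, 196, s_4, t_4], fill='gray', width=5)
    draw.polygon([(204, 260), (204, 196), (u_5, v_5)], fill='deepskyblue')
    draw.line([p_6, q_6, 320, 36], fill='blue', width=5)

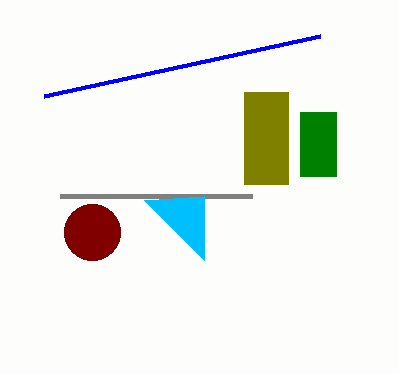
p_1 = 244
q_1 = 92
s_1 = 288
t_1 = 184
a_2 = 92
b_2 = 232
p_3 = 300
q_3 = 112
s_3 = 336
t_3 = 176
s_4 = 252
t_4 = 196
u_5 = 144
v_5 = 200
p_6 = 44
q_6 = 96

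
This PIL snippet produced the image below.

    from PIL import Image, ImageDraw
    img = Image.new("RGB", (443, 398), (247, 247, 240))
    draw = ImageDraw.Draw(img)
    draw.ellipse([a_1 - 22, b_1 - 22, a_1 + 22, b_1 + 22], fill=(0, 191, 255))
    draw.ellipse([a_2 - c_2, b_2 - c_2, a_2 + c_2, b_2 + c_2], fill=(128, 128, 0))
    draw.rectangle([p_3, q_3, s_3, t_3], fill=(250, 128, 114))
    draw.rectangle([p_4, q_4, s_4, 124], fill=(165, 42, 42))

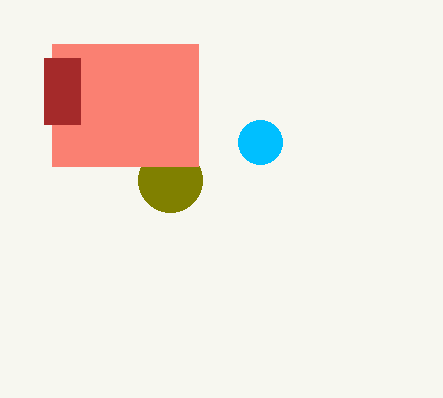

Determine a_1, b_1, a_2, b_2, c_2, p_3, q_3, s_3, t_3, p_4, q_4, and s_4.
a_1 = 260
b_1 = 142
a_2 = 170
b_2 = 180
c_2 = 32
p_3 = 52
q_3 = 44
s_3 = 198
t_3 = 166
p_4 = 44
q_4 = 58
s_4 = 80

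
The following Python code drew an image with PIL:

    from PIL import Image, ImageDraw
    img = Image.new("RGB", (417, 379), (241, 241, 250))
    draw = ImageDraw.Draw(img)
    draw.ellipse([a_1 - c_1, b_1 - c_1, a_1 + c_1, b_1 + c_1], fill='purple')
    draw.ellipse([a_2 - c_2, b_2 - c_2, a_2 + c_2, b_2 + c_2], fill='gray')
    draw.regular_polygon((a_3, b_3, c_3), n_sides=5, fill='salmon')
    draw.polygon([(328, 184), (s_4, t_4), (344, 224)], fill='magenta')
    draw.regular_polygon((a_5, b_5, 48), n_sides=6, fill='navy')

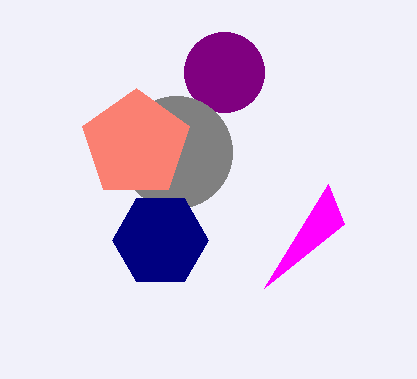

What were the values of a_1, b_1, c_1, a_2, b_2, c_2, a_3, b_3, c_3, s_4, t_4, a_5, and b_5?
a_1 = 224, b_1 = 72, c_1 = 40, a_2 = 176, b_2 = 152, c_2 = 56, a_3 = 136, b_3 = 144, c_3 = 56, s_4 = 264, t_4 = 288, a_5 = 160, b_5 = 240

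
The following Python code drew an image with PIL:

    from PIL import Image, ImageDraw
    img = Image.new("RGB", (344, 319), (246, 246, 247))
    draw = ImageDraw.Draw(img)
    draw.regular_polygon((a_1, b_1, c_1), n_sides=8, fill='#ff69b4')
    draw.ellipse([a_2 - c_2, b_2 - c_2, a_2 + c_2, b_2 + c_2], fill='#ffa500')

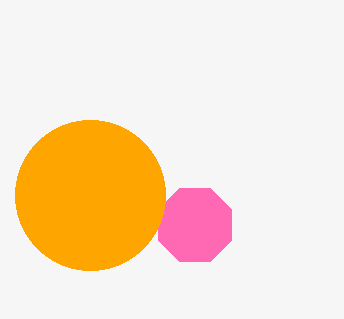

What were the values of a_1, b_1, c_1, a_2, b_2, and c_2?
a_1 = 195
b_1 = 225
c_1 = 40
a_2 = 90
b_2 = 195
c_2 = 75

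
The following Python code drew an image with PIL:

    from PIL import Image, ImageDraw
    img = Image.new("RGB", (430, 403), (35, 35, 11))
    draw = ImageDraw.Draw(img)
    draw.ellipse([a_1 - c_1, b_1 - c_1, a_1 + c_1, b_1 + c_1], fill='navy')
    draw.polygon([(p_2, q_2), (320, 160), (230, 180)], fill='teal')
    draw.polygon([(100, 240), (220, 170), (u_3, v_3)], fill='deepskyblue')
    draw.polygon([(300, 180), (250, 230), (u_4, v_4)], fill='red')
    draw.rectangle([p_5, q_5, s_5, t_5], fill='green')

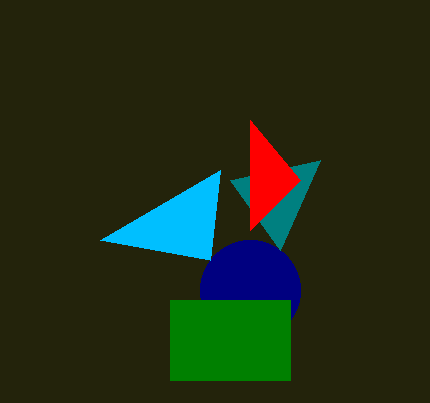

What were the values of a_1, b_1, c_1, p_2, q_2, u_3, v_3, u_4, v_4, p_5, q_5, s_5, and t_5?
a_1 = 250
b_1 = 290
c_1 = 50
p_2 = 280
q_2 = 250
u_3 = 210
v_3 = 260
u_4 = 250
v_4 = 120
p_5 = 170
q_5 = 300
s_5 = 290
t_5 = 380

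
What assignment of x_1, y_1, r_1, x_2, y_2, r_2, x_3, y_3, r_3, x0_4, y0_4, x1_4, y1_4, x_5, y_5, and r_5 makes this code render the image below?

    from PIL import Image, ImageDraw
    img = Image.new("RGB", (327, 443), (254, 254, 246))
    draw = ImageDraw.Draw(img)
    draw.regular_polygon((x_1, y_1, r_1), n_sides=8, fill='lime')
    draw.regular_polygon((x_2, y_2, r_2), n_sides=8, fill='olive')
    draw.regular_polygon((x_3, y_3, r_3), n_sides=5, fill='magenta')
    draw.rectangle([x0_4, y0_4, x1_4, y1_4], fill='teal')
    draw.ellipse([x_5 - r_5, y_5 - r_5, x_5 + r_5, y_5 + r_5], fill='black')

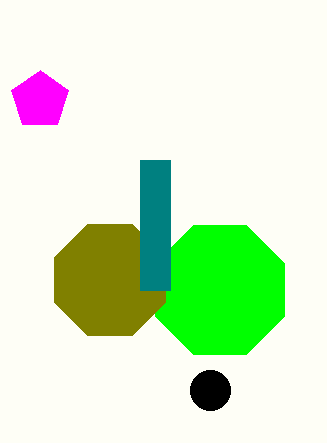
x_1 = 220; y_1 = 290; r_1 = 70; x_2 = 110; y_2 = 280; r_2 = 60; x_3 = 40; y_3 = 100; r_3 = 30; x0_4 = 140; y0_4 = 160; x1_4 = 170; y1_4 = 290; x_5 = 210; y_5 = 390; r_5 = 20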